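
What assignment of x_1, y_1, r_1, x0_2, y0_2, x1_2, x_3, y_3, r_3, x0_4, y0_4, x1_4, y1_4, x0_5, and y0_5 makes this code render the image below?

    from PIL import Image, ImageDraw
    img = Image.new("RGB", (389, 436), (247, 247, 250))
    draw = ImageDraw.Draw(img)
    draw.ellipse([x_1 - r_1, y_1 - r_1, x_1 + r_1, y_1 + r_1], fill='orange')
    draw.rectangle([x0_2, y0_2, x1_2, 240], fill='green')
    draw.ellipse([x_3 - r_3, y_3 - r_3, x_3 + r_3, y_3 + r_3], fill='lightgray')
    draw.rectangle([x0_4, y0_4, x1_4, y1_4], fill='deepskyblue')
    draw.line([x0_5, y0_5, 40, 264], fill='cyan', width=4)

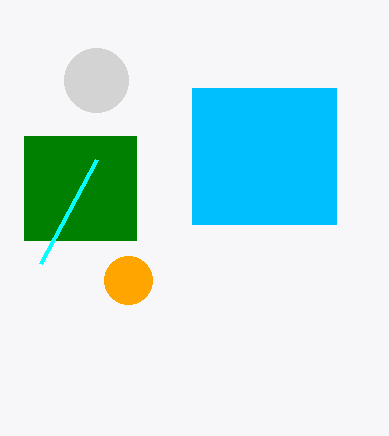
x_1 = 128, y_1 = 280, r_1 = 24, x0_2 = 24, y0_2 = 136, x1_2 = 136, x_3 = 96, y_3 = 80, r_3 = 32, x0_4 = 192, y0_4 = 88, x1_4 = 336, y1_4 = 224, x0_5 = 96, y0_5 = 160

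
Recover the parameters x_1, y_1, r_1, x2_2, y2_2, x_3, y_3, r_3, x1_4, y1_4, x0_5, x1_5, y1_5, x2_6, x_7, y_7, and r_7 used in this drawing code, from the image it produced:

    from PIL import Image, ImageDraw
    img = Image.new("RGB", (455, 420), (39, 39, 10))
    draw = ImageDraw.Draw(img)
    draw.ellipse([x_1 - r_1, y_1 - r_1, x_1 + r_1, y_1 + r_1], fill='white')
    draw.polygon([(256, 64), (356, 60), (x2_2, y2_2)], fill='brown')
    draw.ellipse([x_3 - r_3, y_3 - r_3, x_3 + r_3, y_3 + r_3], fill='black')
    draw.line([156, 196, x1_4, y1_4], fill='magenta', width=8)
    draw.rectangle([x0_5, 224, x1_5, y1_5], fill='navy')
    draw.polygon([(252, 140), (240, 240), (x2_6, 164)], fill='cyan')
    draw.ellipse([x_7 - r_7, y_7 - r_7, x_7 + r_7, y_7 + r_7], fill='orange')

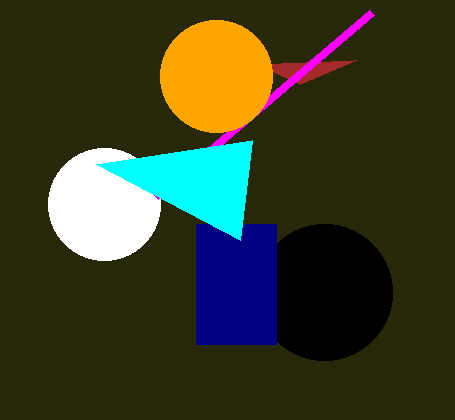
x_1 = 104; y_1 = 204; r_1 = 56; x2_2 = 300; y2_2 = 84; x_3 = 324; y_3 = 292; r_3 = 68; x1_4 = 372; y1_4 = 12; x0_5 = 196; x1_5 = 276; y1_5 = 344; x2_6 = 96; x_7 = 216; y_7 = 76; r_7 = 56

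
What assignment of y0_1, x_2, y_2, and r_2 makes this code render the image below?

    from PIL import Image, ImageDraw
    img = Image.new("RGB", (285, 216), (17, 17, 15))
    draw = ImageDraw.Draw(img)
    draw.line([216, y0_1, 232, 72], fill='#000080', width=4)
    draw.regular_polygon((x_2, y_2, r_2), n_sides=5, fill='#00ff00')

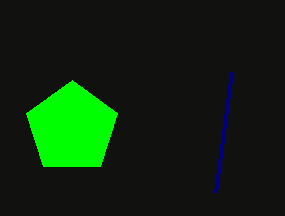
y0_1 = 192, x_2 = 72, y_2 = 128, r_2 = 48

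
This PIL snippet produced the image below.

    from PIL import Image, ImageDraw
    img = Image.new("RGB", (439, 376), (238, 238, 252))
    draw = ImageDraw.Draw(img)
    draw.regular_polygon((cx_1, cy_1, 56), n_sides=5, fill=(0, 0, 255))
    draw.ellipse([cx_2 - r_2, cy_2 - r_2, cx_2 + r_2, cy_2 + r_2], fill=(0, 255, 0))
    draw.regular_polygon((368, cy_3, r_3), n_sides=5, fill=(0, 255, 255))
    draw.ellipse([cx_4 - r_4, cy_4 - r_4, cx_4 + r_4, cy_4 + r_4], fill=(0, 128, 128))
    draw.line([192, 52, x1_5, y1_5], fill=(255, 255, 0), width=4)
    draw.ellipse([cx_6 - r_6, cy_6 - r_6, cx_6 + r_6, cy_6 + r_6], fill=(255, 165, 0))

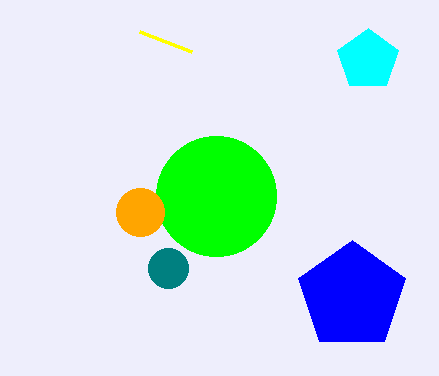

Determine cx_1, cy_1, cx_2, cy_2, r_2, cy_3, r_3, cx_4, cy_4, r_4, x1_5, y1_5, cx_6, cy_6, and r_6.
cx_1 = 352
cy_1 = 296
cx_2 = 216
cy_2 = 196
r_2 = 60
cy_3 = 60
r_3 = 32
cx_4 = 168
cy_4 = 268
r_4 = 20
x1_5 = 140
y1_5 = 32
cx_6 = 140
cy_6 = 212
r_6 = 24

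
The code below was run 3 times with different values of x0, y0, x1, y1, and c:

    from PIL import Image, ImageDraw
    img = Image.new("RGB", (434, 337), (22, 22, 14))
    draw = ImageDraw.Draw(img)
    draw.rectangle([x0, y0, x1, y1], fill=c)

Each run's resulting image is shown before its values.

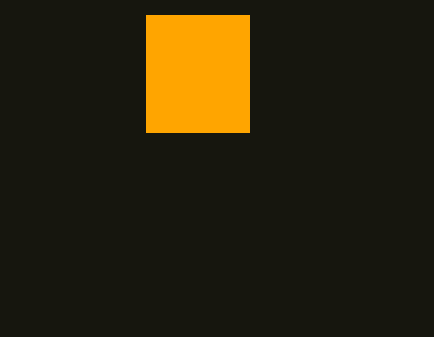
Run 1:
x0 = 146, y0 = 15, x1 = 249, y1 = 132, c = 'orange'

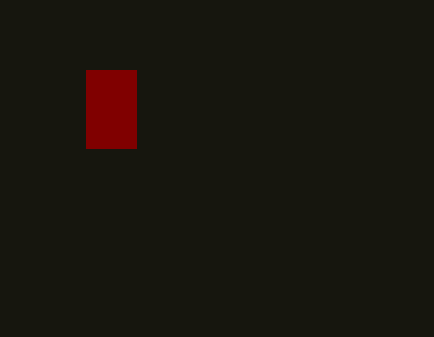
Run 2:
x0 = 86, y0 = 70, x1 = 136, y1 = 148, c = 'maroon'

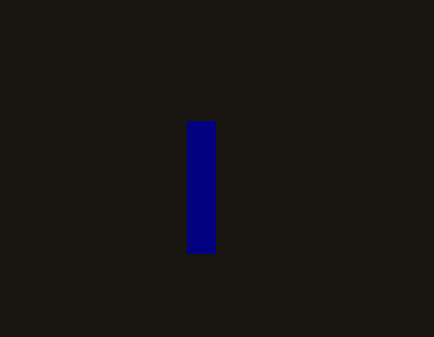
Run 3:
x0 = 187
y0 = 121
x1 = 215
y1 = 253
c = 'navy'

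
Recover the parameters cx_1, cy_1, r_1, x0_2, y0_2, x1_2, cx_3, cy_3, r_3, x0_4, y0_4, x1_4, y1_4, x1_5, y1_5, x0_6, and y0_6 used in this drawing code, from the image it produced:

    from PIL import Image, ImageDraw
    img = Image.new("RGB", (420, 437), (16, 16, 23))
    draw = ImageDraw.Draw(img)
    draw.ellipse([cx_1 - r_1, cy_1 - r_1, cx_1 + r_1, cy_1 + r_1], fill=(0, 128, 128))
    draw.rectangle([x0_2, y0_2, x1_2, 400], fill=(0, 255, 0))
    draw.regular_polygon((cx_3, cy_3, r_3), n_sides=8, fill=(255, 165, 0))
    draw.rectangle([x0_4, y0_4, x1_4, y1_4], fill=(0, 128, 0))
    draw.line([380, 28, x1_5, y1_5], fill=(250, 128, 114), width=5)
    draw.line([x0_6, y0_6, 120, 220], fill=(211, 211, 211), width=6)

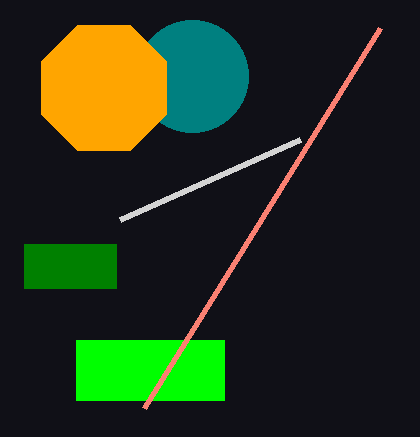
cx_1 = 192
cy_1 = 76
r_1 = 56
x0_2 = 76
y0_2 = 340
x1_2 = 224
cx_3 = 104
cy_3 = 88
r_3 = 68
x0_4 = 24
y0_4 = 244
x1_4 = 116
y1_4 = 288
x1_5 = 144
y1_5 = 408
x0_6 = 300
y0_6 = 140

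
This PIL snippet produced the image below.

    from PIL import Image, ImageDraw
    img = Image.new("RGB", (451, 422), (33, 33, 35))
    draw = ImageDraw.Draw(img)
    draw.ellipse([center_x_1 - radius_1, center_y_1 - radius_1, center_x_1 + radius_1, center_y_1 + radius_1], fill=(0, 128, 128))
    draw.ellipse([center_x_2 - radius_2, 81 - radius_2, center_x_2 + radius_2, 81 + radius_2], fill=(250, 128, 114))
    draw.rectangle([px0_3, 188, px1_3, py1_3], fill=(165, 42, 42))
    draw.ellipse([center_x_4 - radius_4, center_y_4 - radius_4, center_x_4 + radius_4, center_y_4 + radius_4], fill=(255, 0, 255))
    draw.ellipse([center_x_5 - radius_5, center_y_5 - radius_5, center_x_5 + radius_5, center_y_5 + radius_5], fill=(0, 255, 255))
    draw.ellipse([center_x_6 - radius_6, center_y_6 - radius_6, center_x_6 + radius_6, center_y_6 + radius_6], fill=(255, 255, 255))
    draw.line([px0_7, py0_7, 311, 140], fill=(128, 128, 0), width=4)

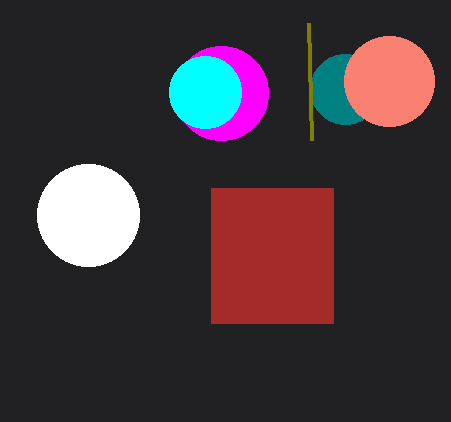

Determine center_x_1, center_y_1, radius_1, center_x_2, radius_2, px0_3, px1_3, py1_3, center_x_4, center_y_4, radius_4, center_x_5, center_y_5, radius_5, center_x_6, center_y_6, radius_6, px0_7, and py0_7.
center_x_1 = 345
center_y_1 = 89
radius_1 = 35
center_x_2 = 389
radius_2 = 45
px0_3 = 211
px1_3 = 333
py1_3 = 323
center_x_4 = 221
center_y_4 = 93
radius_4 = 47
center_x_5 = 205
center_y_5 = 92
radius_5 = 36
center_x_6 = 88
center_y_6 = 215
radius_6 = 51
px0_7 = 308
py0_7 = 23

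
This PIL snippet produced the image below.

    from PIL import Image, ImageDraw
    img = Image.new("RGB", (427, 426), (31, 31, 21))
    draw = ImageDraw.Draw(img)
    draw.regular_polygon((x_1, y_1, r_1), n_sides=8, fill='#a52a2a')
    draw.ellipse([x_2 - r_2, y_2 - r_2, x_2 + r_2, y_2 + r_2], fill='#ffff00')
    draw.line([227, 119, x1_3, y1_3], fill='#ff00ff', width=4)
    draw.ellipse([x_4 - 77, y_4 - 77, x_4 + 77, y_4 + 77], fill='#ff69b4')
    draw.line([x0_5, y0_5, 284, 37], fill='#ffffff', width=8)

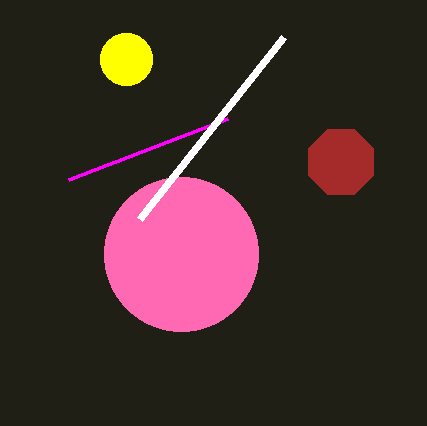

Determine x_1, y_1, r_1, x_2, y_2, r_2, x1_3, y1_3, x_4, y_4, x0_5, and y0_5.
x_1 = 341; y_1 = 162; r_1 = 35; x_2 = 126; y_2 = 59; r_2 = 26; x1_3 = 68; y1_3 = 180; x_4 = 181; y_4 = 254; x0_5 = 140; y0_5 = 219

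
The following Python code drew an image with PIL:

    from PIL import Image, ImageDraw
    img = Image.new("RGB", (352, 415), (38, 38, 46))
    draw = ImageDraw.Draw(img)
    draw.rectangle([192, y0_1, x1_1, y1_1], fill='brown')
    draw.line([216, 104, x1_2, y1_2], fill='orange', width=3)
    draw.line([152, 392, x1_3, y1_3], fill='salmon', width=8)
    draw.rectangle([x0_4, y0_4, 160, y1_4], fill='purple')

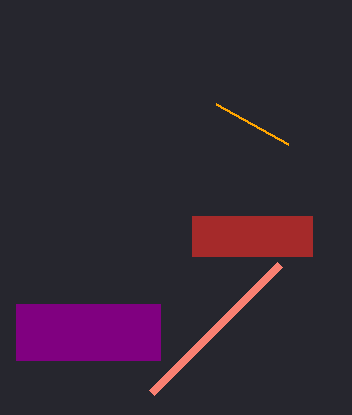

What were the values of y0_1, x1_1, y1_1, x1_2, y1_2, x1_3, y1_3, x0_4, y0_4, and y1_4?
y0_1 = 216
x1_1 = 312
y1_1 = 256
x1_2 = 288
y1_2 = 144
x1_3 = 280
y1_3 = 264
x0_4 = 16
y0_4 = 304
y1_4 = 360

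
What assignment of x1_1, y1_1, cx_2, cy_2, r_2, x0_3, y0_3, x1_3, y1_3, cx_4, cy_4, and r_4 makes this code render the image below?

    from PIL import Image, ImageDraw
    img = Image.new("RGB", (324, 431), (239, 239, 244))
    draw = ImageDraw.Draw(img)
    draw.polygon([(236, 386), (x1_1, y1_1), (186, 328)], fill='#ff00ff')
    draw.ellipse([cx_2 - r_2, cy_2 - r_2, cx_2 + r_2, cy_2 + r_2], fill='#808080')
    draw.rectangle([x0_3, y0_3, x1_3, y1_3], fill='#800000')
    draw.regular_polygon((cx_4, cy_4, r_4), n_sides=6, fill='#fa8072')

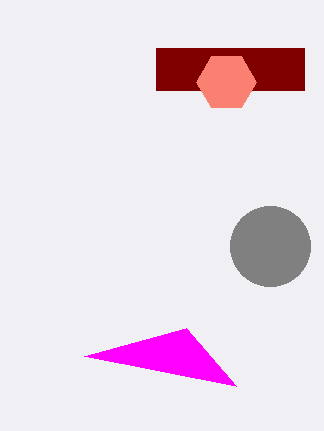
x1_1 = 84; y1_1 = 356; cx_2 = 270; cy_2 = 246; r_2 = 40; x0_3 = 156; y0_3 = 48; x1_3 = 304; y1_3 = 90; cx_4 = 226; cy_4 = 82; r_4 = 30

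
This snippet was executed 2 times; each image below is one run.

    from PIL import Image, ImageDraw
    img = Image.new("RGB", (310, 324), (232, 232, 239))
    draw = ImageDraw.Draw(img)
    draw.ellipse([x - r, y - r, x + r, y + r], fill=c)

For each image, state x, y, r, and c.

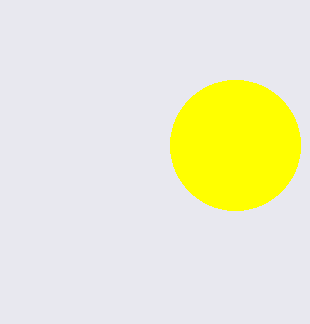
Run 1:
x = 235, y = 145, r = 65, c = 'yellow'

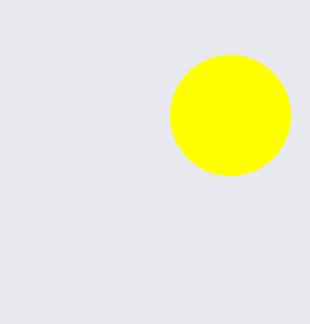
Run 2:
x = 230
y = 115
r = 60
c = 'yellow'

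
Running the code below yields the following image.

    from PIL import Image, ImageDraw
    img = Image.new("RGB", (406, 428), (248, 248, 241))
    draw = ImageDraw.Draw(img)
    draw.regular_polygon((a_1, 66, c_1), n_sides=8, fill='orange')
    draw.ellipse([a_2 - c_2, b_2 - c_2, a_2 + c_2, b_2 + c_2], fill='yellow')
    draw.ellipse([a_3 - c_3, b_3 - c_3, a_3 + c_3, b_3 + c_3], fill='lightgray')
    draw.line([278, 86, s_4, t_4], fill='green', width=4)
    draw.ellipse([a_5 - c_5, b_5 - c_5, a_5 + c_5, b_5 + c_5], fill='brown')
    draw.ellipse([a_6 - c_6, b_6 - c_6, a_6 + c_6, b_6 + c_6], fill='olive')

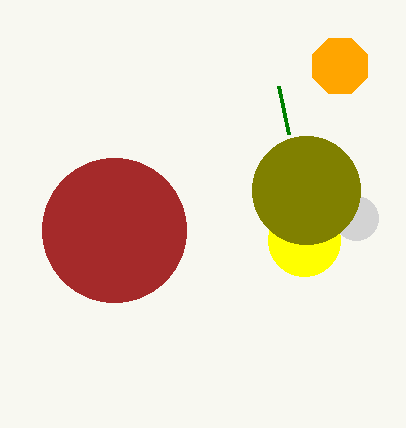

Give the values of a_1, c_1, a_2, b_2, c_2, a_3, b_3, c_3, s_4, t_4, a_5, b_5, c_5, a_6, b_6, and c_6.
a_1 = 340, c_1 = 30, a_2 = 304, b_2 = 240, c_2 = 36, a_3 = 356, b_3 = 218, c_3 = 22, s_4 = 288, t_4 = 134, a_5 = 114, b_5 = 230, c_5 = 72, a_6 = 306, b_6 = 190, c_6 = 54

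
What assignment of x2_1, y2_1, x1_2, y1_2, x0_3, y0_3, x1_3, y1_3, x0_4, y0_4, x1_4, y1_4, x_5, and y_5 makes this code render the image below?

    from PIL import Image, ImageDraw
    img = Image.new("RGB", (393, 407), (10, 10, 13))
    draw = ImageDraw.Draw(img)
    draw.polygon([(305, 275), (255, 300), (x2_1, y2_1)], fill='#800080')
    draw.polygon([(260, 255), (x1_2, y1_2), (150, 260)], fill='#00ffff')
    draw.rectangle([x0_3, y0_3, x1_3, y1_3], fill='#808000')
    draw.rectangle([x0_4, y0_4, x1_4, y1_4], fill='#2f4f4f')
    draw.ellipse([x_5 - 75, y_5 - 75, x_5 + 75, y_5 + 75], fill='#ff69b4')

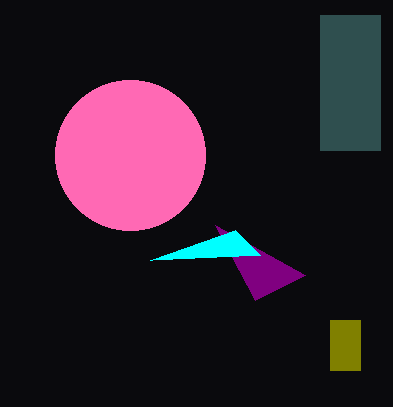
x2_1 = 215; y2_1 = 225; x1_2 = 235; y1_2 = 230; x0_3 = 330; y0_3 = 320; x1_3 = 360; y1_3 = 370; x0_4 = 320; y0_4 = 15; x1_4 = 380; y1_4 = 150; x_5 = 130; y_5 = 155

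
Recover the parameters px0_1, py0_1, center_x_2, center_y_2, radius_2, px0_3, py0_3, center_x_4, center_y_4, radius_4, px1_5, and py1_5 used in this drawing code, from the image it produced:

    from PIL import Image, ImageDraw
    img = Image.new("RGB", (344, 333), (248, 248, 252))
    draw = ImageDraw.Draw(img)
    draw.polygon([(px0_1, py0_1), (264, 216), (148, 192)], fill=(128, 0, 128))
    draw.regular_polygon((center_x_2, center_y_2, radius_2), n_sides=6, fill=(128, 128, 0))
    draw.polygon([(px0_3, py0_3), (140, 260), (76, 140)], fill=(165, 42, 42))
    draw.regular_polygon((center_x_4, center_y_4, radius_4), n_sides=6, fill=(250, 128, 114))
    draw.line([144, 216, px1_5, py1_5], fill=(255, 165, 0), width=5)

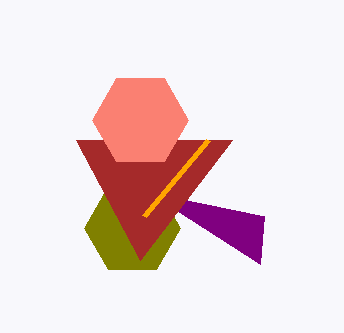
px0_1 = 260, py0_1 = 264, center_x_2 = 132, center_y_2 = 228, radius_2 = 48, px0_3 = 232, py0_3 = 140, center_x_4 = 140, center_y_4 = 120, radius_4 = 48, px1_5 = 208, py1_5 = 140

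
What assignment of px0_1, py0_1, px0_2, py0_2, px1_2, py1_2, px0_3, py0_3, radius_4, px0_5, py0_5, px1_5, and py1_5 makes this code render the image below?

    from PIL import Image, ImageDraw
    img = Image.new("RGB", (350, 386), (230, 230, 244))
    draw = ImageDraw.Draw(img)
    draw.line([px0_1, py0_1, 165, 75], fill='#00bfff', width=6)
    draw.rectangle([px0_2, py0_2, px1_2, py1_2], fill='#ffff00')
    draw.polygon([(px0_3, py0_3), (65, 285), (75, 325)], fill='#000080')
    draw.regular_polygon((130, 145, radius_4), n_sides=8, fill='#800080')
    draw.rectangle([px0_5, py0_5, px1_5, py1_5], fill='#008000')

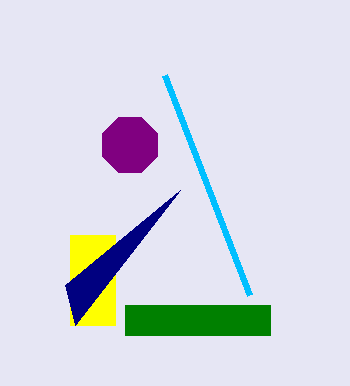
px0_1 = 250; py0_1 = 295; px0_2 = 70; py0_2 = 235; px1_2 = 115; py1_2 = 325; px0_3 = 180; py0_3 = 190; radius_4 = 30; px0_5 = 125; py0_5 = 305; px1_5 = 270; py1_5 = 335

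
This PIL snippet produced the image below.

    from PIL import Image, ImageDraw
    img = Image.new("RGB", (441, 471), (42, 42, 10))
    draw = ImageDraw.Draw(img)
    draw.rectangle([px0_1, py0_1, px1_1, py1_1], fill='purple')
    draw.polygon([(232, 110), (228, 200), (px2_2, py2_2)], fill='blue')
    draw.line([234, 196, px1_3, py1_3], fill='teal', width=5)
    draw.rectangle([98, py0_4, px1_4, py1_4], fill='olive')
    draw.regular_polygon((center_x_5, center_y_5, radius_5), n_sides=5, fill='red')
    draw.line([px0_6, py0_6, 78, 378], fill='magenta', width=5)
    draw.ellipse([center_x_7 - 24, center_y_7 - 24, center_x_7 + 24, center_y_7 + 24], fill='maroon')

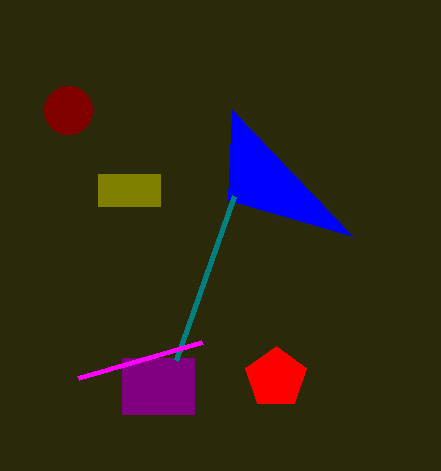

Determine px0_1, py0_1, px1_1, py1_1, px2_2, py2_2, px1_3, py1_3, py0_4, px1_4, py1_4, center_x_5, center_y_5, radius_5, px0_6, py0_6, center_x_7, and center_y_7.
px0_1 = 122, py0_1 = 358, px1_1 = 194, py1_1 = 414, px2_2 = 352, py2_2 = 236, px1_3 = 176, py1_3 = 360, py0_4 = 174, px1_4 = 160, py1_4 = 206, center_x_5 = 276, center_y_5 = 378, radius_5 = 32, px0_6 = 202, py0_6 = 342, center_x_7 = 68, center_y_7 = 110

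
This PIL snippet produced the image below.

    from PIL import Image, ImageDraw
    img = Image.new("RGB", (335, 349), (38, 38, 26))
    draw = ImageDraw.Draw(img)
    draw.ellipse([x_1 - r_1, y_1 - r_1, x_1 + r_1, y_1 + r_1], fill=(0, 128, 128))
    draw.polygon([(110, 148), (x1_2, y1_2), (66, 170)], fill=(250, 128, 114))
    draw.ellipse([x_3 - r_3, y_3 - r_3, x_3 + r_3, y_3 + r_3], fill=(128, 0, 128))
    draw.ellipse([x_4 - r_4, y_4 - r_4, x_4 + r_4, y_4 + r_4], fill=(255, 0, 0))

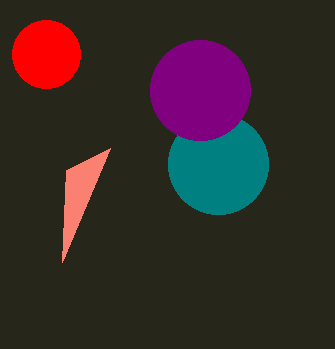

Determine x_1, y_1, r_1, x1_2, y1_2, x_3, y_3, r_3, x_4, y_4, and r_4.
x_1 = 218
y_1 = 164
r_1 = 50
x1_2 = 62
y1_2 = 262
x_3 = 200
y_3 = 90
r_3 = 50
x_4 = 46
y_4 = 54
r_4 = 34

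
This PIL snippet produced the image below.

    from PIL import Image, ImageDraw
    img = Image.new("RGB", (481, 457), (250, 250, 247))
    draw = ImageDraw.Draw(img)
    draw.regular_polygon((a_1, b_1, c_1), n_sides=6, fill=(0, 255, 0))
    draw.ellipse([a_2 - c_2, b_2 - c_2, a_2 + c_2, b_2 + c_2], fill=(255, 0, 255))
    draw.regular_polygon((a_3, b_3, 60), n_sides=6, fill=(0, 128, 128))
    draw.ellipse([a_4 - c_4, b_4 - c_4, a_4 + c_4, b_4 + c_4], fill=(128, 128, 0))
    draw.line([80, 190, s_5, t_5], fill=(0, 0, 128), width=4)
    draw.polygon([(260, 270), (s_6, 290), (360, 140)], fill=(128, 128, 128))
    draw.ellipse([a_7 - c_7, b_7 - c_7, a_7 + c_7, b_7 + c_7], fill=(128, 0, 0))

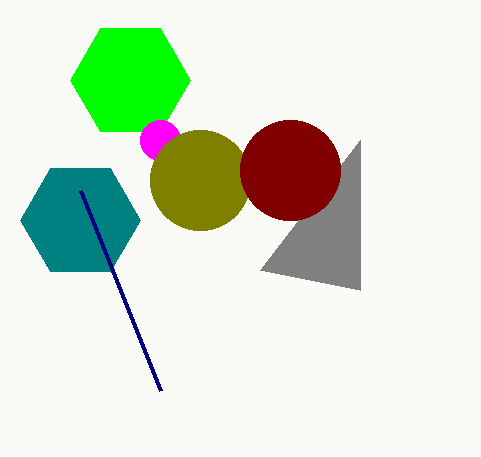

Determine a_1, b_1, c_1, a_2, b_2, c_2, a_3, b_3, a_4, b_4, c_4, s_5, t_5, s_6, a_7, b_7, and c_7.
a_1 = 130; b_1 = 80; c_1 = 60; a_2 = 160; b_2 = 140; c_2 = 20; a_3 = 80; b_3 = 220; a_4 = 200; b_4 = 180; c_4 = 50; s_5 = 160; t_5 = 390; s_6 = 360; a_7 = 290; b_7 = 170; c_7 = 50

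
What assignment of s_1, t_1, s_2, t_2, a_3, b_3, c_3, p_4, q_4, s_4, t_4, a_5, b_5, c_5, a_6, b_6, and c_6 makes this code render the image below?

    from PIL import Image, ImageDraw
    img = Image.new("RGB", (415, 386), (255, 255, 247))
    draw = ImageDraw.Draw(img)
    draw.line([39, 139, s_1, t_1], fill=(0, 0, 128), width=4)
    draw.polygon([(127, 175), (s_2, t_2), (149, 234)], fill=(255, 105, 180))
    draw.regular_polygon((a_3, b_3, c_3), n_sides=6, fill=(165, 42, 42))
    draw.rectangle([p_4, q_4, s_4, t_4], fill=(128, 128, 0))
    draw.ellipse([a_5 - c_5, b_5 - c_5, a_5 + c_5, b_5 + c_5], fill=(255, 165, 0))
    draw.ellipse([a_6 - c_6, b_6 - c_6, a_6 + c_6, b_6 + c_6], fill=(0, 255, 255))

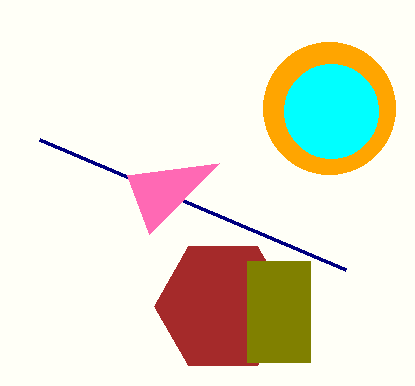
s_1 = 345, t_1 = 269, s_2 = 219, t_2 = 163, a_3 = 223, b_3 = 306, c_3 = 69, p_4 = 247, q_4 = 261, s_4 = 310, t_4 = 362, a_5 = 329, b_5 = 108, c_5 = 66, a_6 = 331, b_6 = 111, c_6 = 47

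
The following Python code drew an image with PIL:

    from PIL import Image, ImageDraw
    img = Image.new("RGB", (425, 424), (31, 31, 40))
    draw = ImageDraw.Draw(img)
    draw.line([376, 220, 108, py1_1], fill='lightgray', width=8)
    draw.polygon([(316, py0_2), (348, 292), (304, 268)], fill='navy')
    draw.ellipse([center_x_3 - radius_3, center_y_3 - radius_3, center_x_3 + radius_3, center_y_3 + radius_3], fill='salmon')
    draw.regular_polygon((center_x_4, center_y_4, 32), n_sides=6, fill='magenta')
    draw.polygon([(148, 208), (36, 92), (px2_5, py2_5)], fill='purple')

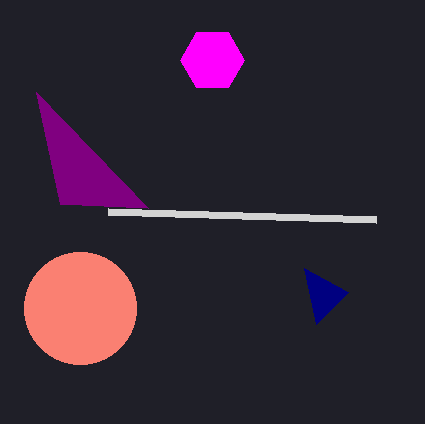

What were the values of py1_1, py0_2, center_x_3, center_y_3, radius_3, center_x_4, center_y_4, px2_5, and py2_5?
py1_1 = 212
py0_2 = 324
center_x_3 = 80
center_y_3 = 308
radius_3 = 56
center_x_4 = 212
center_y_4 = 60
px2_5 = 60
py2_5 = 204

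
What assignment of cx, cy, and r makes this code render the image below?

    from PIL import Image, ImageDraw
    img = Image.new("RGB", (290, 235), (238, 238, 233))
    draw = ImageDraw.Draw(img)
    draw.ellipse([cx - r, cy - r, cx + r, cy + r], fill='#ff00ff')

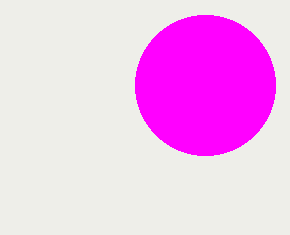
cx = 205
cy = 85
r = 70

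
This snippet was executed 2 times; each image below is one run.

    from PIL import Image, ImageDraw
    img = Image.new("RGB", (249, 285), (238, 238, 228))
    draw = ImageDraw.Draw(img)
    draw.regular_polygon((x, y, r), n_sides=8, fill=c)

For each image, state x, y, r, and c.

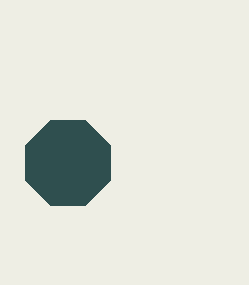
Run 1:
x = 68, y = 163, r = 46, c = 'darkslategray'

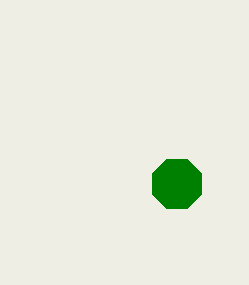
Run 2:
x = 177; y = 184; r = 27; c = 'green'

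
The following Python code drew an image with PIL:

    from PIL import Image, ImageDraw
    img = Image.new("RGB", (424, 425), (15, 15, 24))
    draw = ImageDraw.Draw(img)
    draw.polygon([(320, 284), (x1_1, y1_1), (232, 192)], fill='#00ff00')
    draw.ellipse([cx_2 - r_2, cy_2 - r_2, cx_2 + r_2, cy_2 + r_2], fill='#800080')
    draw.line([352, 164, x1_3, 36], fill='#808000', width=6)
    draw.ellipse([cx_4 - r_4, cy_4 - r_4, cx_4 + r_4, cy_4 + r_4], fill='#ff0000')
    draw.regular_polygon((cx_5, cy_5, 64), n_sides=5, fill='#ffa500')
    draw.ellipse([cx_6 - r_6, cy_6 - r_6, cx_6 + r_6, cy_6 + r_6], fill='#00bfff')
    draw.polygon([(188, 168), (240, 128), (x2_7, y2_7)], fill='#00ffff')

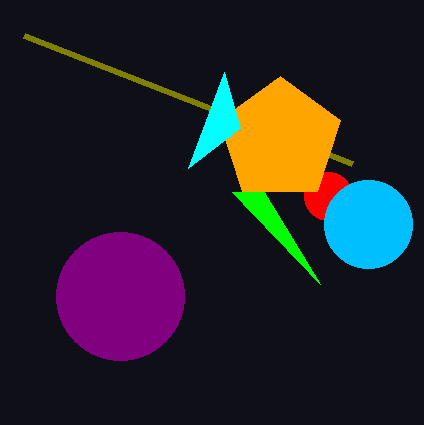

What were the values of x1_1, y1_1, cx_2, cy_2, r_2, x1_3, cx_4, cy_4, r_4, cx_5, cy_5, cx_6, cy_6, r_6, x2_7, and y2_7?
x1_1 = 264, y1_1 = 192, cx_2 = 120, cy_2 = 296, r_2 = 64, x1_3 = 24, cx_4 = 328, cy_4 = 196, r_4 = 24, cx_5 = 280, cy_5 = 140, cx_6 = 368, cy_6 = 224, r_6 = 44, x2_7 = 224, y2_7 = 72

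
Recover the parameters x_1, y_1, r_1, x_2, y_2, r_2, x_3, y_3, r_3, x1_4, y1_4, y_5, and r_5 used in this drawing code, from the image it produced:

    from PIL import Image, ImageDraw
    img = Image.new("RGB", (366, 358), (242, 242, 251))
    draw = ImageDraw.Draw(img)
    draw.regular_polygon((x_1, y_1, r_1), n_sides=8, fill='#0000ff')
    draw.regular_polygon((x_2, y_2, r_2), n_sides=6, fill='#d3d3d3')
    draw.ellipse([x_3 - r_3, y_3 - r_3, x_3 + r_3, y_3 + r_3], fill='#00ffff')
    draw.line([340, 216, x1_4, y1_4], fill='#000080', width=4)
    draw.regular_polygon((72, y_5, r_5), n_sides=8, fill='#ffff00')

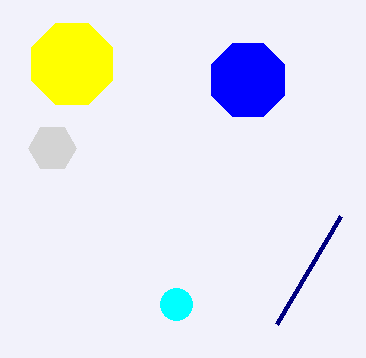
x_1 = 248, y_1 = 80, r_1 = 40, x_2 = 52, y_2 = 148, r_2 = 24, x_3 = 176, y_3 = 304, r_3 = 16, x1_4 = 276, y1_4 = 324, y_5 = 64, r_5 = 44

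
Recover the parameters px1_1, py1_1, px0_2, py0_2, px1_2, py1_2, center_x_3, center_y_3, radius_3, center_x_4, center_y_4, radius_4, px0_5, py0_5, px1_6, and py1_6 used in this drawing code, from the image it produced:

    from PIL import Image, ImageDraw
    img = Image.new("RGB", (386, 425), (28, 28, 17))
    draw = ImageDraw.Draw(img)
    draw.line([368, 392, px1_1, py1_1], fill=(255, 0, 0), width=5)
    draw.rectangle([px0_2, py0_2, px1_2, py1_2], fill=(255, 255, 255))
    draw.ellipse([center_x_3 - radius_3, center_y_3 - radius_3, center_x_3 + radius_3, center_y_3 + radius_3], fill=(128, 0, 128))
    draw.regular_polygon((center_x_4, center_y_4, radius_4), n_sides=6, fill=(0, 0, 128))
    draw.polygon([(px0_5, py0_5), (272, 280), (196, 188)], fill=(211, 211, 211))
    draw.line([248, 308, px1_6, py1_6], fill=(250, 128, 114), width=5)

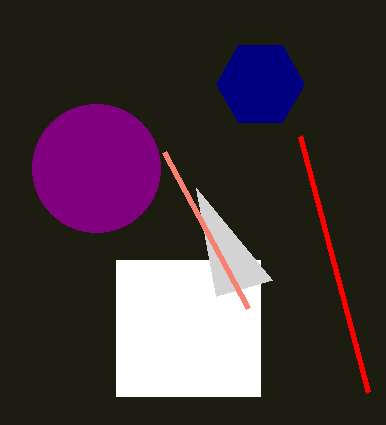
px1_1 = 300
py1_1 = 136
px0_2 = 116
py0_2 = 260
px1_2 = 260
py1_2 = 396
center_x_3 = 96
center_y_3 = 168
radius_3 = 64
center_x_4 = 260
center_y_4 = 84
radius_4 = 44
px0_5 = 216
py0_5 = 296
px1_6 = 164
py1_6 = 152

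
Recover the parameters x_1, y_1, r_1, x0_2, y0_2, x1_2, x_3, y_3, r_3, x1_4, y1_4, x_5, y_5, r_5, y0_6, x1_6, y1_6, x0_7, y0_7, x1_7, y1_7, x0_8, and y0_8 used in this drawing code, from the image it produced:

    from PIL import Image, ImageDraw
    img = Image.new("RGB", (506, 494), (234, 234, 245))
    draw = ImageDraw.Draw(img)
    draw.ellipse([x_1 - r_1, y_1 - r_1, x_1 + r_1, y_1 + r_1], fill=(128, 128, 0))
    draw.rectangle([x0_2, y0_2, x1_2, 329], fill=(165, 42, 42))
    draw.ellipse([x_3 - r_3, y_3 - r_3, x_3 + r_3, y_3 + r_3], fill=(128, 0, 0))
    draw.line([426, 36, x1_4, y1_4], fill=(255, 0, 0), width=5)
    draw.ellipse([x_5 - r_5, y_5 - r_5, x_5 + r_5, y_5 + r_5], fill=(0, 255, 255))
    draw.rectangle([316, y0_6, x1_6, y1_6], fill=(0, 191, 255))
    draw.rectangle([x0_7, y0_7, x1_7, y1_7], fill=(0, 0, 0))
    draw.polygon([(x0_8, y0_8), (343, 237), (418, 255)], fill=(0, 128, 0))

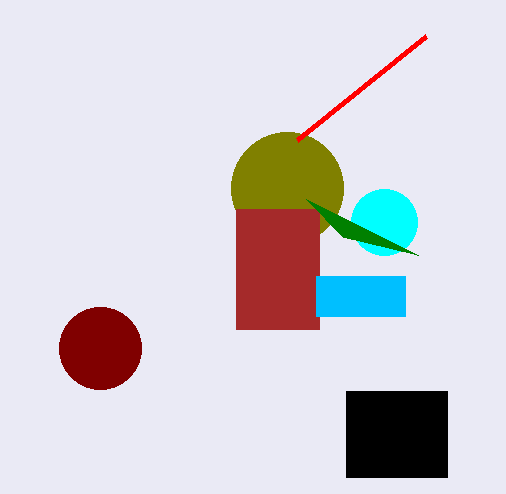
x_1 = 287; y_1 = 188; r_1 = 56; x0_2 = 236; y0_2 = 209; x1_2 = 319; x_3 = 100; y_3 = 348; r_3 = 41; x1_4 = 297; y1_4 = 140; x_5 = 384; y_5 = 222; r_5 = 33; y0_6 = 276; x1_6 = 405; y1_6 = 316; x0_7 = 346; y0_7 = 391; x1_7 = 447; y1_7 = 477; x0_8 = 306; y0_8 = 199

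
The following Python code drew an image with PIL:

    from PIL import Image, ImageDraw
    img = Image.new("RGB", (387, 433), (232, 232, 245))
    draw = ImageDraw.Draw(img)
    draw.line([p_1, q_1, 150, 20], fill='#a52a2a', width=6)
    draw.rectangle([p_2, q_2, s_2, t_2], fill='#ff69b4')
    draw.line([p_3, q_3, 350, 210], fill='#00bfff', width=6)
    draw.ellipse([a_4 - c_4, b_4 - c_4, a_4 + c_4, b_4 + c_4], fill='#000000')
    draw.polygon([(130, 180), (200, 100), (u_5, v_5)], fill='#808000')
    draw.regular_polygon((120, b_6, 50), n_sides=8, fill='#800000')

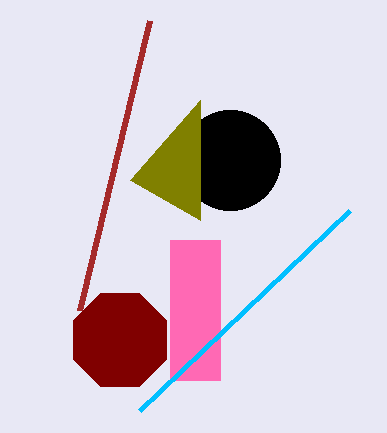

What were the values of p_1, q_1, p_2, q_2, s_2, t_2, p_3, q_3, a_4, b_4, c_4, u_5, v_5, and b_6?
p_1 = 80, q_1 = 310, p_2 = 170, q_2 = 240, s_2 = 220, t_2 = 380, p_3 = 140, q_3 = 410, a_4 = 230, b_4 = 160, c_4 = 50, u_5 = 200, v_5 = 220, b_6 = 340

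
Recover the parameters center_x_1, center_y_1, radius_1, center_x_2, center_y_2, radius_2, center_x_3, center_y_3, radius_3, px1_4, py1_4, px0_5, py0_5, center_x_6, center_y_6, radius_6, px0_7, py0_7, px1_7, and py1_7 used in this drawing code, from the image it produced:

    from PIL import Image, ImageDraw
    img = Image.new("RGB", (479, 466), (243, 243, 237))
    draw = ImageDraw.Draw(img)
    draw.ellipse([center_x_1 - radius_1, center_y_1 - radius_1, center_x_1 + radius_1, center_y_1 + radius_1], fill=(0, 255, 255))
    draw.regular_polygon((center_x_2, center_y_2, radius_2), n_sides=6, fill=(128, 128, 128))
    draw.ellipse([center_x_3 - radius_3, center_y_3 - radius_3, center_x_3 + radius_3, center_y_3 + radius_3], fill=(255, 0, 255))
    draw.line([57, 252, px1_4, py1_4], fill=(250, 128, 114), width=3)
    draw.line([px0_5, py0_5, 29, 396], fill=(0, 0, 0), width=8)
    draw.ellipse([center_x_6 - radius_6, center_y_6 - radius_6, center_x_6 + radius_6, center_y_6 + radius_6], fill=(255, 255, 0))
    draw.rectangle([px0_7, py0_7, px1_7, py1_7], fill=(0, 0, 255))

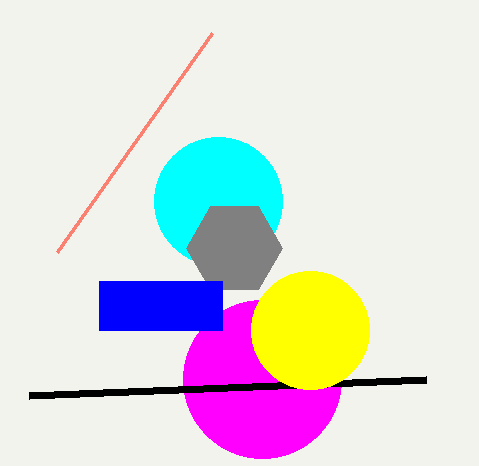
center_x_1 = 218; center_y_1 = 201; radius_1 = 64; center_x_2 = 234; center_y_2 = 248; radius_2 = 48; center_x_3 = 262; center_y_3 = 379; radius_3 = 79; px1_4 = 212; py1_4 = 33; px0_5 = 426; py0_5 = 380; center_x_6 = 310; center_y_6 = 330; radius_6 = 59; px0_7 = 99; py0_7 = 281; px1_7 = 222; py1_7 = 330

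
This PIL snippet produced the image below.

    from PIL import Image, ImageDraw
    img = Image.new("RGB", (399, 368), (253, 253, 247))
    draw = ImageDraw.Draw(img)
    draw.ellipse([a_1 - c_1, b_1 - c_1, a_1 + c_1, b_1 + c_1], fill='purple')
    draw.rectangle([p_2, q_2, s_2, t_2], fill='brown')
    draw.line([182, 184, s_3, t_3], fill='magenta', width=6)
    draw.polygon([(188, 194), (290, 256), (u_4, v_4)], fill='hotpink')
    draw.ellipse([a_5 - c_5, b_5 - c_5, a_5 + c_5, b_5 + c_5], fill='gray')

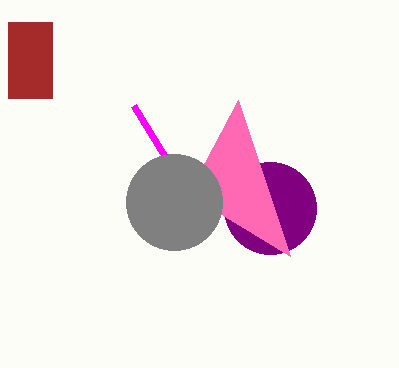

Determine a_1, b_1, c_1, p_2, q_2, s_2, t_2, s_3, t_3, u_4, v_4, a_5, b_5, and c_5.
a_1 = 270, b_1 = 208, c_1 = 46, p_2 = 8, q_2 = 22, s_2 = 52, t_2 = 98, s_3 = 134, t_3 = 106, u_4 = 238, v_4 = 100, a_5 = 174, b_5 = 202, c_5 = 48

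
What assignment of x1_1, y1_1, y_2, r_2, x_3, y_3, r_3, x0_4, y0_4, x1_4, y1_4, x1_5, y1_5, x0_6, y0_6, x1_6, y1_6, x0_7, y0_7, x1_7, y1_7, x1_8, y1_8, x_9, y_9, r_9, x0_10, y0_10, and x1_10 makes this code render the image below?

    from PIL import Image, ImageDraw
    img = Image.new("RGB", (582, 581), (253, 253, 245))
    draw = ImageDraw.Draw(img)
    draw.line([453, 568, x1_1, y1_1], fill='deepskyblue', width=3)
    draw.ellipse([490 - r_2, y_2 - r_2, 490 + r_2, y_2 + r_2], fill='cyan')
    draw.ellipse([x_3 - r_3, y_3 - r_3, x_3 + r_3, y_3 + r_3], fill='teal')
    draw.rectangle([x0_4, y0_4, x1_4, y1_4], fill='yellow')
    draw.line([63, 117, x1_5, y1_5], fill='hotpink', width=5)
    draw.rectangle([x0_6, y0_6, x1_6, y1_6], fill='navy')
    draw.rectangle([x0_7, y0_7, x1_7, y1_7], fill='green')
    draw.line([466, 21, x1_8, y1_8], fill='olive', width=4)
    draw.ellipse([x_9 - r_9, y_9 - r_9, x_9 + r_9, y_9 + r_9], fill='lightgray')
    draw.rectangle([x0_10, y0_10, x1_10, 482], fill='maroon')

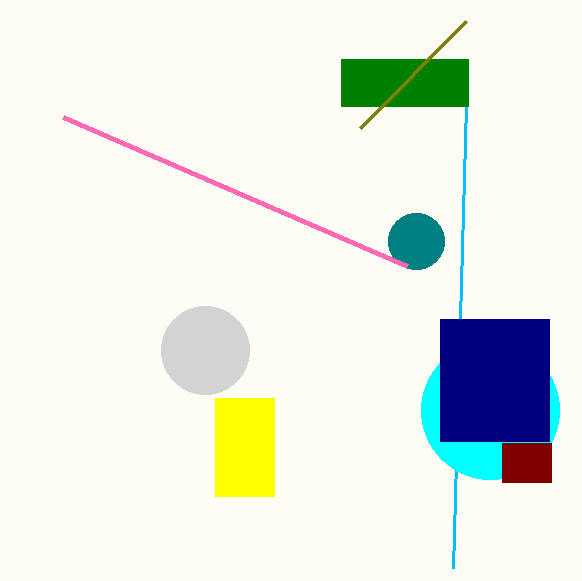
x1_1 = 466
y1_1 = 105
y_2 = 410
r_2 = 69
x_3 = 416
y_3 = 241
r_3 = 28
x0_4 = 215
y0_4 = 398
x1_4 = 274
y1_4 = 496
x1_5 = 407
y1_5 = 266
x0_6 = 440
y0_6 = 319
x1_6 = 549
y1_6 = 441
x0_7 = 341
y0_7 = 59
x1_7 = 468
y1_7 = 106
x1_8 = 360
y1_8 = 128
x_9 = 205
y_9 = 350
r_9 = 44
x0_10 = 502
y0_10 = 443
x1_10 = 551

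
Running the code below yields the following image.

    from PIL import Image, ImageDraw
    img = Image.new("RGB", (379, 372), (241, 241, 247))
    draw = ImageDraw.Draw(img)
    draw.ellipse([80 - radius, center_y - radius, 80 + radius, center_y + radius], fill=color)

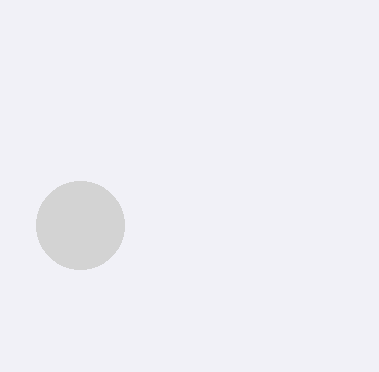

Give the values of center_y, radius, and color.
center_y = 225
radius = 44
color = 'lightgray'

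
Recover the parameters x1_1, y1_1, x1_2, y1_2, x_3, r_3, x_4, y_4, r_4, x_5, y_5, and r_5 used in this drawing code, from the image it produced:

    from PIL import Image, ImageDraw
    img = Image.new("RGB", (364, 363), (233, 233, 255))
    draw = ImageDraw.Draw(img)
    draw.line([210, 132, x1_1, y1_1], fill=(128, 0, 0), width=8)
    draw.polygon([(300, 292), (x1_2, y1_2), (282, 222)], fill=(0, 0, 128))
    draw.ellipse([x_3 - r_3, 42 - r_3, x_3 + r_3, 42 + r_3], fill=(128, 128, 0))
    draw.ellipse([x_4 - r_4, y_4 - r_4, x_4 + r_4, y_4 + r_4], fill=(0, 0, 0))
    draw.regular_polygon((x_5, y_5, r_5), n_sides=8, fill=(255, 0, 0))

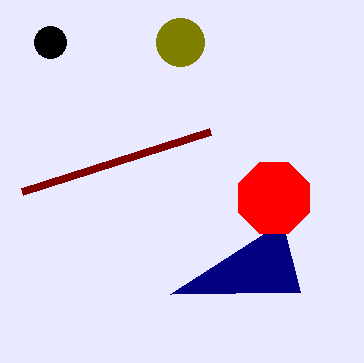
x1_1 = 22; y1_1 = 192; x1_2 = 170; y1_2 = 294; x_3 = 180; r_3 = 24; x_4 = 50; y_4 = 42; r_4 = 16; x_5 = 274; y_5 = 198; r_5 = 38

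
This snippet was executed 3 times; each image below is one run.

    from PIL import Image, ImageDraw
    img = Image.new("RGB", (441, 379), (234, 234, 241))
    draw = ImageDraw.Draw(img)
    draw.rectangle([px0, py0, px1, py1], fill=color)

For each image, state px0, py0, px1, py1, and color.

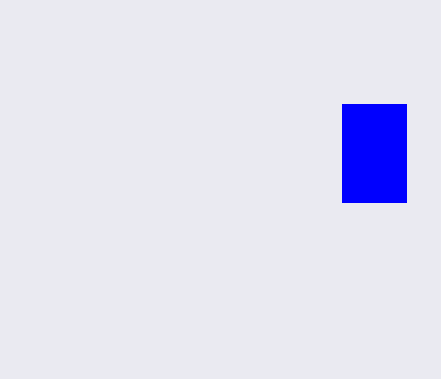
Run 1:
px0 = 342
py0 = 104
px1 = 406
py1 = 202
color = 'blue'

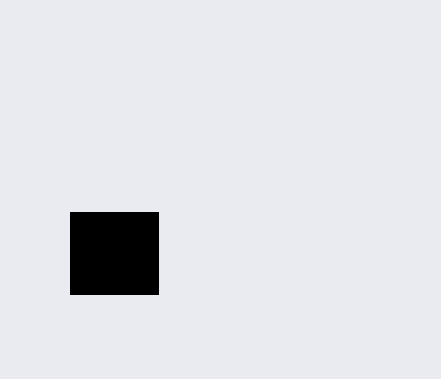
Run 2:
px0 = 70, py0 = 212, px1 = 158, py1 = 294, color = 'black'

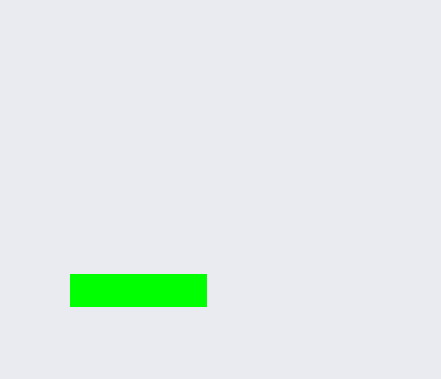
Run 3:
px0 = 70
py0 = 274
px1 = 206
py1 = 306
color = 'lime'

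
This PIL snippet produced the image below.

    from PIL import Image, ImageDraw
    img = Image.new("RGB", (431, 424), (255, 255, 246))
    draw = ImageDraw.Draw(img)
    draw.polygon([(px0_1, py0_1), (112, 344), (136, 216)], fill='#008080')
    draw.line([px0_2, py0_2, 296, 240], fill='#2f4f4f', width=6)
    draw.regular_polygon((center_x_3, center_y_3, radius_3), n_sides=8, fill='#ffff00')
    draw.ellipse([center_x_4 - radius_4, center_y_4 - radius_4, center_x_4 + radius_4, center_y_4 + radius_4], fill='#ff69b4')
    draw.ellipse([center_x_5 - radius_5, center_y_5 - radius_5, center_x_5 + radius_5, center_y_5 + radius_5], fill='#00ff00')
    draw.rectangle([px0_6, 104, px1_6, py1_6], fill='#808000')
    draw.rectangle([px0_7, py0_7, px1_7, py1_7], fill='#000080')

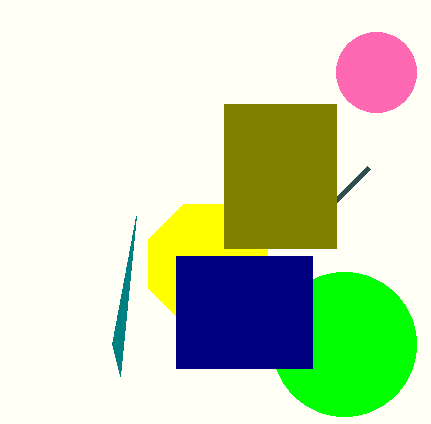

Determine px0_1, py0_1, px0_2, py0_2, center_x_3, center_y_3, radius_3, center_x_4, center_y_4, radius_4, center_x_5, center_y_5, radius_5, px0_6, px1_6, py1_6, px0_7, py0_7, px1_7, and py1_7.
px0_1 = 120; py0_1 = 376; px0_2 = 368; py0_2 = 168; center_x_3 = 208; center_y_3 = 264; radius_3 = 64; center_x_4 = 376; center_y_4 = 72; radius_4 = 40; center_x_5 = 344; center_y_5 = 344; radius_5 = 72; px0_6 = 224; px1_6 = 336; py1_6 = 248; px0_7 = 176; py0_7 = 256; px1_7 = 312; py1_7 = 368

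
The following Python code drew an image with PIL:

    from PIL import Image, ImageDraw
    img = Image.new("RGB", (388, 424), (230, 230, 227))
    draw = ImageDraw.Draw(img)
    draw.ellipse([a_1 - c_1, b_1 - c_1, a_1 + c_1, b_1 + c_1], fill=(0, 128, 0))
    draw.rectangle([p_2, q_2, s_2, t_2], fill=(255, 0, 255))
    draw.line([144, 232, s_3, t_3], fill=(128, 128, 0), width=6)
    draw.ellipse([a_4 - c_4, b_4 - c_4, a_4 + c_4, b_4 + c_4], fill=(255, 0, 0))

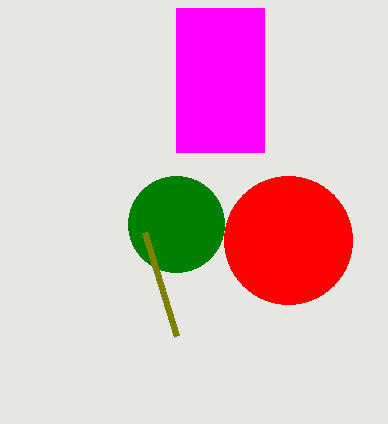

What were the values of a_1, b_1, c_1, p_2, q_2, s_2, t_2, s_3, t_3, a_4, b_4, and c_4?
a_1 = 176
b_1 = 224
c_1 = 48
p_2 = 176
q_2 = 8
s_2 = 264
t_2 = 152
s_3 = 176
t_3 = 336
a_4 = 288
b_4 = 240
c_4 = 64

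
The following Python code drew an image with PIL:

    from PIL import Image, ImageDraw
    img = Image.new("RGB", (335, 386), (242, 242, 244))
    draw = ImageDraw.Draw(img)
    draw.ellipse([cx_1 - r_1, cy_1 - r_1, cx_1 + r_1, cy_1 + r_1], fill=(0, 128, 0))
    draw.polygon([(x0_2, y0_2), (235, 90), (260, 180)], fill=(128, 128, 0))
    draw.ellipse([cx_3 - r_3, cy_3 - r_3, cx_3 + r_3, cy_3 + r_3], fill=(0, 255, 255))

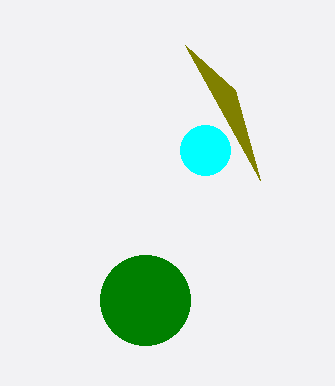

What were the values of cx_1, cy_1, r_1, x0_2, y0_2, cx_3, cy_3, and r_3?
cx_1 = 145; cy_1 = 300; r_1 = 45; x0_2 = 185; y0_2 = 45; cx_3 = 205; cy_3 = 150; r_3 = 25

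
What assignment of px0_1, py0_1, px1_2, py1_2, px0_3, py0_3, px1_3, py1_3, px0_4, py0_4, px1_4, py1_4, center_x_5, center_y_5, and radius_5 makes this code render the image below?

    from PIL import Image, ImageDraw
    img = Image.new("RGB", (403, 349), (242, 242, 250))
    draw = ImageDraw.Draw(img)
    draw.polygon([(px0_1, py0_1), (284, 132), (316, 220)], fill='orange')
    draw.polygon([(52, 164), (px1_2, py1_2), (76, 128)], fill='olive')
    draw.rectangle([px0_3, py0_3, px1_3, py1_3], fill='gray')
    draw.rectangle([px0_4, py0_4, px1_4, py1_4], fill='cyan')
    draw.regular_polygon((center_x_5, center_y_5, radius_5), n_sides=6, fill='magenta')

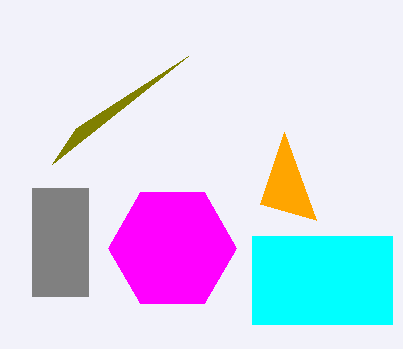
px0_1 = 260
py0_1 = 204
px1_2 = 188
py1_2 = 56
px0_3 = 32
py0_3 = 188
px1_3 = 88
py1_3 = 296
px0_4 = 252
py0_4 = 236
px1_4 = 392
py1_4 = 324
center_x_5 = 172
center_y_5 = 248
radius_5 = 64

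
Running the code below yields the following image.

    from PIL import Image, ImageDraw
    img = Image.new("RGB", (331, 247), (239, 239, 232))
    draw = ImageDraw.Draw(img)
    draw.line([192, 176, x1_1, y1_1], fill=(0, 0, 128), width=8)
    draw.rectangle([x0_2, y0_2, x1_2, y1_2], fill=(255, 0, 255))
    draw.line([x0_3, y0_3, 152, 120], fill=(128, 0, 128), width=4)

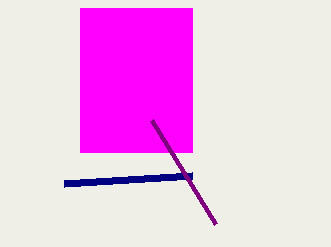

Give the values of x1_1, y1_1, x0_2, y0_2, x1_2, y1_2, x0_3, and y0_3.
x1_1 = 64, y1_1 = 184, x0_2 = 80, y0_2 = 8, x1_2 = 192, y1_2 = 152, x0_3 = 216, y0_3 = 224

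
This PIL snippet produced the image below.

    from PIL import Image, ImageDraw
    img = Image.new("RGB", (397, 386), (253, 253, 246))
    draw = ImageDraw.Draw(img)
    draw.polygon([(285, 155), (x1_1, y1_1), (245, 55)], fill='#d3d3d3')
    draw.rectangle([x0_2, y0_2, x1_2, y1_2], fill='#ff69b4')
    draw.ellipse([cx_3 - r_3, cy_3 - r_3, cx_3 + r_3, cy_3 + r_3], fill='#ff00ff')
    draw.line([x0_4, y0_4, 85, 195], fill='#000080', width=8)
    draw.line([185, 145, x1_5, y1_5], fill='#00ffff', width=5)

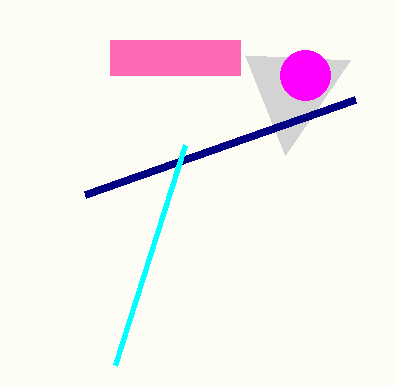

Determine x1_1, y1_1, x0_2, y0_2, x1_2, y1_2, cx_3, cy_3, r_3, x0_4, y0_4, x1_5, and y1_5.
x1_1 = 350
y1_1 = 60
x0_2 = 110
y0_2 = 40
x1_2 = 240
y1_2 = 75
cx_3 = 305
cy_3 = 75
r_3 = 25
x0_4 = 355
y0_4 = 100
x1_5 = 115
y1_5 = 365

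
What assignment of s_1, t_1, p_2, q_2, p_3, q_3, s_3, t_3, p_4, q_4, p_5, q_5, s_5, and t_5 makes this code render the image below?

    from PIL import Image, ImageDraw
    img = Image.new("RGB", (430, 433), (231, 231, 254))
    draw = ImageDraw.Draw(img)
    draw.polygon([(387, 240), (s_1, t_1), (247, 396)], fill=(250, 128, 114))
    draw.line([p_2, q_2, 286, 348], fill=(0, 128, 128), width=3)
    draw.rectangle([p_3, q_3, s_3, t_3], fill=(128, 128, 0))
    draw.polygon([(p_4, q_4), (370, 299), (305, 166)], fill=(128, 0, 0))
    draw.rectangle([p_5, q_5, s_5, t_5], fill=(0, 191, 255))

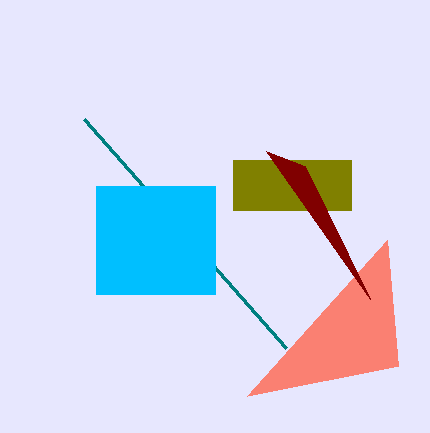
s_1 = 398
t_1 = 366
p_2 = 84
q_2 = 119
p_3 = 233
q_3 = 160
s_3 = 351
t_3 = 210
p_4 = 266
q_4 = 151
p_5 = 96
q_5 = 186
s_5 = 215
t_5 = 294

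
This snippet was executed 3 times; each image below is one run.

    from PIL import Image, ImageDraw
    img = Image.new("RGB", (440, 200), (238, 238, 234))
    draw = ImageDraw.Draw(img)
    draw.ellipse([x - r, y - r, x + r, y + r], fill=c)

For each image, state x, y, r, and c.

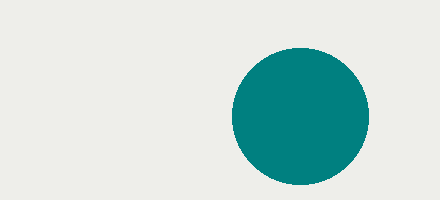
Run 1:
x = 300, y = 116, r = 68, c = 'teal'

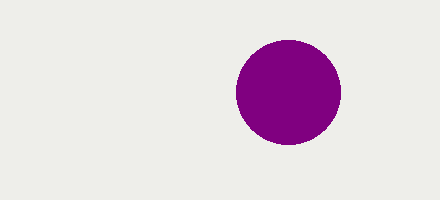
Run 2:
x = 288
y = 92
r = 52
c = 'purple'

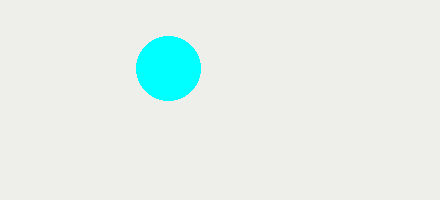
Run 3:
x = 168, y = 68, r = 32, c = 'cyan'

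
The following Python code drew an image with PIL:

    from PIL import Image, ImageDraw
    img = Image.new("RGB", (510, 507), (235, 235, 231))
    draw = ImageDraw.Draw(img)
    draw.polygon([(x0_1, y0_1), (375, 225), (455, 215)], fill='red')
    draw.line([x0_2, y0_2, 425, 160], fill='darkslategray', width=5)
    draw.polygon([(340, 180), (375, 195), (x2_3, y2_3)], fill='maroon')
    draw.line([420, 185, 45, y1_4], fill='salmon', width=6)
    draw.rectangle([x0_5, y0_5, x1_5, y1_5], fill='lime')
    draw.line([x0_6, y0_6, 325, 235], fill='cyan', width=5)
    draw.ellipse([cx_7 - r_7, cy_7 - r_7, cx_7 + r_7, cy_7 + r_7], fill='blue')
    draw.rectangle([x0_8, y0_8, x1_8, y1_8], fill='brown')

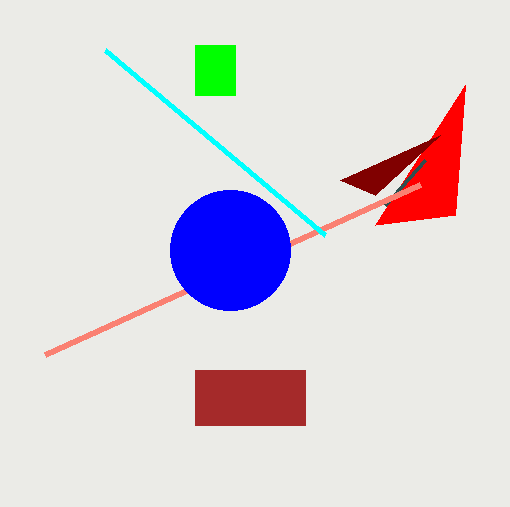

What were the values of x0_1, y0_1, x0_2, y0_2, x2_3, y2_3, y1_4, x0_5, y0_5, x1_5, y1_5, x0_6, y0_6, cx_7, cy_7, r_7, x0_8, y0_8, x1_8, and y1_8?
x0_1 = 465
y0_1 = 85
x0_2 = 385
y0_2 = 205
x2_3 = 440
y2_3 = 135
y1_4 = 355
x0_5 = 195
y0_5 = 45
x1_5 = 235
y1_5 = 95
x0_6 = 105
y0_6 = 50
cx_7 = 230
cy_7 = 250
r_7 = 60
x0_8 = 195
y0_8 = 370
x1_8 = 305
y1_8 = 425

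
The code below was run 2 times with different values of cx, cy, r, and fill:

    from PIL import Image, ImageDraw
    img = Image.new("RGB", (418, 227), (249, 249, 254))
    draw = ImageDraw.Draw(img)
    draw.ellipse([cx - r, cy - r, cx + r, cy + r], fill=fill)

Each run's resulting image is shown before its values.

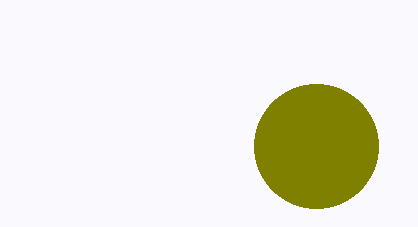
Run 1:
cx = 316
cy = 146
r = 62
fill = 'olive'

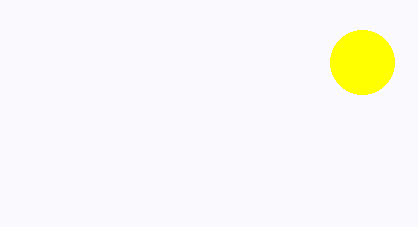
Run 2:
cx = 362, cy = 62, r = 32, fill = 'yellow'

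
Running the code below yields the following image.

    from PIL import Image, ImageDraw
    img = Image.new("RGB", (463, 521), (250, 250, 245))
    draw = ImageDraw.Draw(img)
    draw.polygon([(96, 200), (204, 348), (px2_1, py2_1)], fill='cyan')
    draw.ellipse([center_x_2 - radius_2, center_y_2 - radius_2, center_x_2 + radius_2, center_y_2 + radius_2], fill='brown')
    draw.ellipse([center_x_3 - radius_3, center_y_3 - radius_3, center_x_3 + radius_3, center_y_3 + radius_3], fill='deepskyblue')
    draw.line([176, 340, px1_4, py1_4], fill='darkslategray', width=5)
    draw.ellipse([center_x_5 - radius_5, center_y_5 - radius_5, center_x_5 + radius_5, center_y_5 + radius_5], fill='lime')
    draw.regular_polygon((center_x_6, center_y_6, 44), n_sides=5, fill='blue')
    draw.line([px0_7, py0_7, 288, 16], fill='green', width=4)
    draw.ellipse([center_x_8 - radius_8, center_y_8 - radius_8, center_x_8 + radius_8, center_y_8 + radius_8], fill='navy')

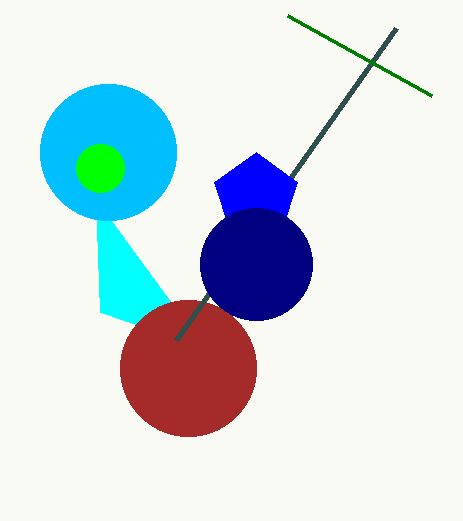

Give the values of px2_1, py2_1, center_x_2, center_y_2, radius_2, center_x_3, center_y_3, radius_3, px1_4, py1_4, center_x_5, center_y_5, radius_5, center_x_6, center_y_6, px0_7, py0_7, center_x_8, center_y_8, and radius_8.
px2_1 = 100, py2_1 = 312, center_x_2 = 188, center_y_2 = 368, radius_2 = 68, center_x_3 = 108, center_y_3 = 152, radius_3 = 68, px1_4 = 396, py1_4 = 28, center_x_5 = 100, center_y_5 = 168, radius_5 = 24, center_x_6 = 256, center_y_6 = 196, px0_7 = 432, py0_7 = 96, center_x_8 = 256, center_y_8 = 264, radius_8 = 56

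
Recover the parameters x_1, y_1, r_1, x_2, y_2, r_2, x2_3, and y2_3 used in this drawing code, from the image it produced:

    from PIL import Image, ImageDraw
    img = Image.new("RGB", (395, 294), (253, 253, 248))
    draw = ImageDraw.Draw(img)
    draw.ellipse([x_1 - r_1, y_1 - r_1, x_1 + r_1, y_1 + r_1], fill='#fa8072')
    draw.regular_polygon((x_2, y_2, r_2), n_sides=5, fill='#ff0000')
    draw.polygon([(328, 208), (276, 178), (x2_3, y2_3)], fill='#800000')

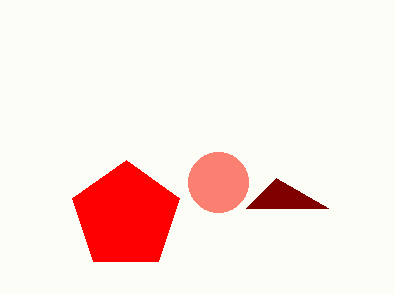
x_1 = 218; y_1 = 182; r_1 = 30; x_2 = 126; y_2 = 216; r_2 = 56; x2_3 = 246; y2_3 = 208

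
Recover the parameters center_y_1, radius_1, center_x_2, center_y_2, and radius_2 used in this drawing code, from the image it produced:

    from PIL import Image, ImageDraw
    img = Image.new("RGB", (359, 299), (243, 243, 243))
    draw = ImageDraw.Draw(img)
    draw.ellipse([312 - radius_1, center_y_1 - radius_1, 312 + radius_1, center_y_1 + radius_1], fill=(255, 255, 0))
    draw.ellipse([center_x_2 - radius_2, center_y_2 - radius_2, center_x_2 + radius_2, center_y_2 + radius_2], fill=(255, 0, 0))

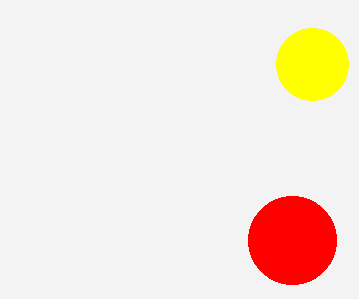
center_y_1 = 64
radius_1 = 36
center_x_2 = 292
center_y_2 = 240
radius_2 = 44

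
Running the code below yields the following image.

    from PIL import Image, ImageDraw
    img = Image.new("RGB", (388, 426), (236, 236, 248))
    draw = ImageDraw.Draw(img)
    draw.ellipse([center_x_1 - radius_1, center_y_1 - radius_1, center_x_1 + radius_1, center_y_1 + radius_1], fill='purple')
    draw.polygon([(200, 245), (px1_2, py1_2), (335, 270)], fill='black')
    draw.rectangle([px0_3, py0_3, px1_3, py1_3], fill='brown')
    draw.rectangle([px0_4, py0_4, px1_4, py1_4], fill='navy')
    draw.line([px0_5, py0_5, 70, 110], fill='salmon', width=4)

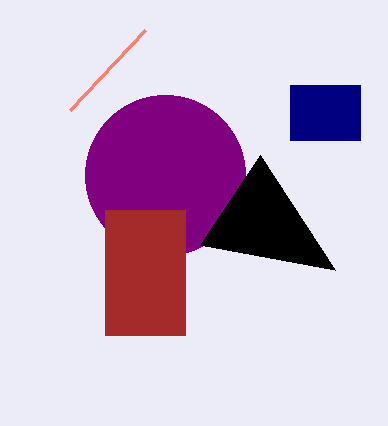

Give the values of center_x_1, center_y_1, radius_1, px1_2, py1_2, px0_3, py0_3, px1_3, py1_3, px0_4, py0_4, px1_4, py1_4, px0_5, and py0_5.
center_x_1 = 165, center_y_1 = 175, radius_1 = 80, px1_2 = 260, py1_2 = 155, px0_3 = 105, py0_3 = 210, px1_3 = 185, py1_3 = 335, px0_4 = 290, py0_4 = 85, px1_4 = 360, py1_4 = 140, px0_5 = 145, py0_5 = 30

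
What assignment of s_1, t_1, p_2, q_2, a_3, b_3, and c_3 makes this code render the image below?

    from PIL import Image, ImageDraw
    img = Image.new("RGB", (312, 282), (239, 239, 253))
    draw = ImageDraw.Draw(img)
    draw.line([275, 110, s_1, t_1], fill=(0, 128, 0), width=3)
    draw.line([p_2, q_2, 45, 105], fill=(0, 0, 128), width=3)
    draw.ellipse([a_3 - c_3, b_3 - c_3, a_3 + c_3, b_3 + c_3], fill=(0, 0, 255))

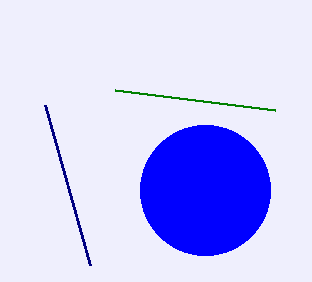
s_1 = 115, t_1 = 90, p_2 = 90, q_2 = 265, a_3 = 205, b_3 = 190, c_3 = 65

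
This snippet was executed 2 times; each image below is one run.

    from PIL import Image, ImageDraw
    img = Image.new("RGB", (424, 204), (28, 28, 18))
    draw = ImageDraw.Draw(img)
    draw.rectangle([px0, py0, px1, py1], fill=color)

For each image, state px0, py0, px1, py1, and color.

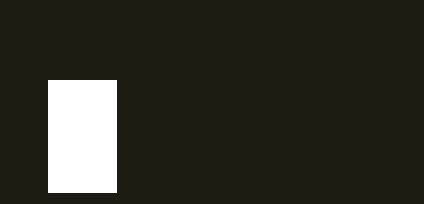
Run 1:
px0 = 48, py0 = 80, px1 = 116, py1 = 192, color = 'white'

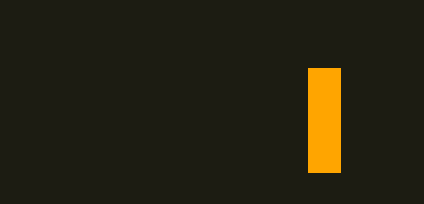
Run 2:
px0 = 308
py0 = 68
px1 = 340
py1 = 172
color = 'orange'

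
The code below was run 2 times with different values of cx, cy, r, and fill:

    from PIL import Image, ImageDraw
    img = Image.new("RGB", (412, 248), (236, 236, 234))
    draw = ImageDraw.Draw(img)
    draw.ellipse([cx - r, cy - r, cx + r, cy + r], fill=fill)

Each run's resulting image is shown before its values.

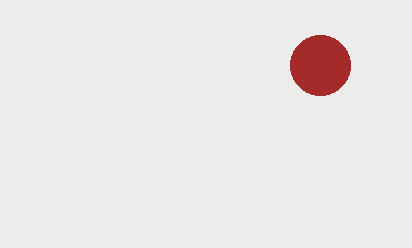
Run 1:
cx = 320, cy = 65, r = 30, fill = 'brown'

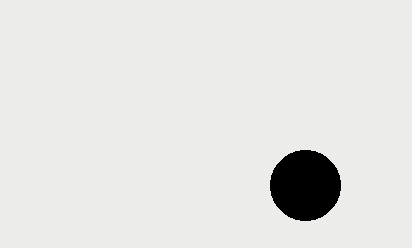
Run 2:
cx = 305
cy = 185
r = 35
fill = 'black'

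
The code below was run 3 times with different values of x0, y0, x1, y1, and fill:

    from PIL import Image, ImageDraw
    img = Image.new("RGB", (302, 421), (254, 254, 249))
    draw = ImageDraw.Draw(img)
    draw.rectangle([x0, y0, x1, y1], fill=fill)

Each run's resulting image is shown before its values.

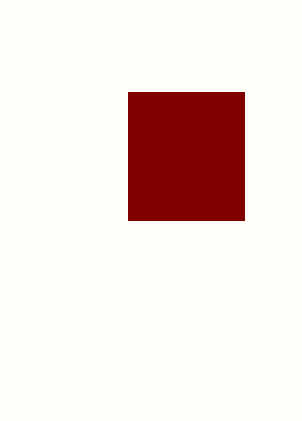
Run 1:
x0 = 128, y0 = 92, x1 = 244, y1 = 220, fill = 'maroon'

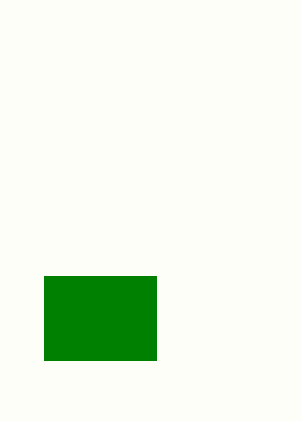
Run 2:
x0 = 44, y0 = 276, x1 = 156, y1 = 360, fill = 'green'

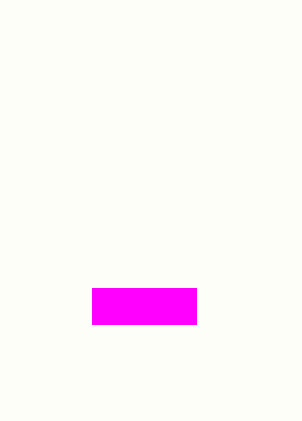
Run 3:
x0 = 92, y0 = 288, x1 = 196, y1 = 324, fill = 'magenta'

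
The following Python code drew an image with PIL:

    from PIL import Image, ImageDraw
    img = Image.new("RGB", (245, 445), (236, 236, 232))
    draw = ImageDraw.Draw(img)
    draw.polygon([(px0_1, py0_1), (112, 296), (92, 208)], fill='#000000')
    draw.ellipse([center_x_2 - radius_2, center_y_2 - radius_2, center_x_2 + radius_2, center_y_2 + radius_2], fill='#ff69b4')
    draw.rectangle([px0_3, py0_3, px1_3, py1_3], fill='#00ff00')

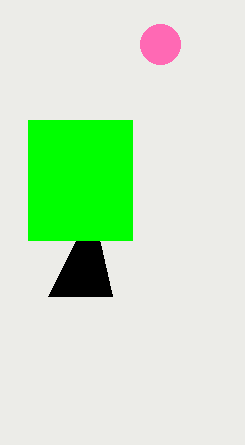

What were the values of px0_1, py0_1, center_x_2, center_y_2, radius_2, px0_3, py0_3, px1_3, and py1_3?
px0_1 = 48
py0_1 = 296
center_x_2 = 160
center_y_2 = 44
radius_2 = 20
px0_3 = 28
py0_3 = 120
px1_3 = 132
py1_3 = 240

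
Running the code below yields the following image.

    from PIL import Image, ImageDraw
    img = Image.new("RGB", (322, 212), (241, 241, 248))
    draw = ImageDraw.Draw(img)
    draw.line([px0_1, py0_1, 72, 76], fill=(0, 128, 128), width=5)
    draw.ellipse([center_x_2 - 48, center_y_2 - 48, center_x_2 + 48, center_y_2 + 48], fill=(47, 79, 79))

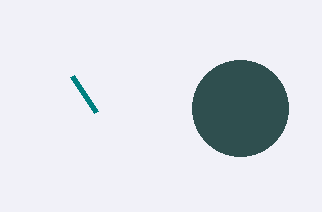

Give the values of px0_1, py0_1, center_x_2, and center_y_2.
px0_1 = 96
py0_1 = 112
center_x_2 = 240
center_y_2 = 108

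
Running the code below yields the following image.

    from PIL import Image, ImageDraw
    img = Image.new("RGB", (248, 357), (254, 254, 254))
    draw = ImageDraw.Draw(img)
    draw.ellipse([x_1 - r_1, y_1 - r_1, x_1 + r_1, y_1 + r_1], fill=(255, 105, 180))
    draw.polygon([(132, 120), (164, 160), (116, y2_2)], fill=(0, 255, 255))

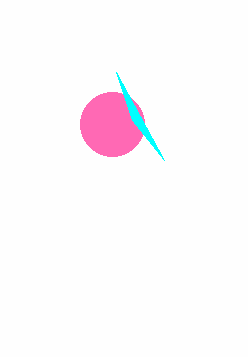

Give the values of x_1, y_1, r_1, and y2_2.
x_1 = 112
y_1 = 124
r_1 = 32
y2_2 = 72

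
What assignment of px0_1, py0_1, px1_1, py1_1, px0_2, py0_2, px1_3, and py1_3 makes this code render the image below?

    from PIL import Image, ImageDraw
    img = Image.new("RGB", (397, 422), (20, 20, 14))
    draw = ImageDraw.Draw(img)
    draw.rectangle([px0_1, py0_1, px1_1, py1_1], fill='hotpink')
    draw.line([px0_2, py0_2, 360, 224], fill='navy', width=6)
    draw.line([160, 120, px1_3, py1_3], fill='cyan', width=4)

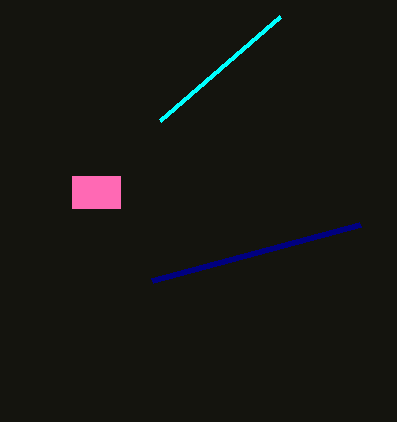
px0_1 = 72, py0_1 = 176, px1_1 = 120, py1_1 = 208, px0_2 = 152, py0_2 = 280, px1_3 = 280, py1_3 = 16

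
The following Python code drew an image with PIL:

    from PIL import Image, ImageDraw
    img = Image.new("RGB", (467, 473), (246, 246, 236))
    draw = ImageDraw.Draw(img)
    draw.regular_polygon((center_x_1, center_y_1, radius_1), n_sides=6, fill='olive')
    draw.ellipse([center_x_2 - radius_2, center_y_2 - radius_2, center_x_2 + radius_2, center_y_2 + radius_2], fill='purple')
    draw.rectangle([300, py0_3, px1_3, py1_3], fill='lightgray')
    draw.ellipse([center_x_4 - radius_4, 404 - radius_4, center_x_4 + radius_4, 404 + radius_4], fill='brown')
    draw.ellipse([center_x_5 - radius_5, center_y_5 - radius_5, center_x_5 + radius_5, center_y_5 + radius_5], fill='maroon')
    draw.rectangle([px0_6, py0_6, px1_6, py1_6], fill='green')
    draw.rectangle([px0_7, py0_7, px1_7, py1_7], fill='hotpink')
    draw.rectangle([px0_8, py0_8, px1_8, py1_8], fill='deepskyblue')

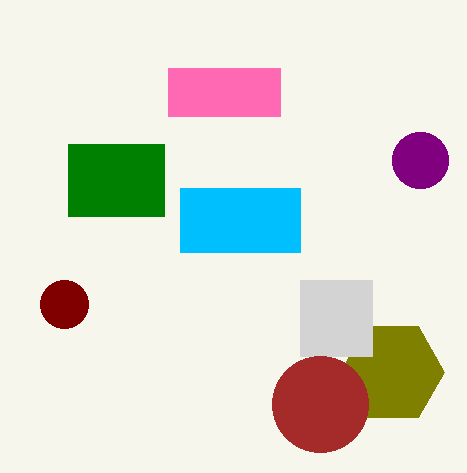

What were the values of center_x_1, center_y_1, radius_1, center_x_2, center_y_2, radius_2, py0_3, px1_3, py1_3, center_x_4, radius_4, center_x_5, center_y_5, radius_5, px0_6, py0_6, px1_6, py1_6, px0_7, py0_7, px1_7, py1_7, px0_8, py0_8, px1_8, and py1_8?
center_x_1 = 392; center_y_1 = 372; radius_1 = 52; center_x_2 = 420; center_y_2 = 160; radius_2 = 28; py0_3 = 280; px1_3 = 372; py1_3 = 356; center_x_4 = 320; radius_4 = 48; center_x_5 = 64; center_y_5 = 304; radius_5 = 24; px0_6 = 68; py0_6 = 144; px1_6 = 164; py1_6 = 216; px0_7 = 168; py0_7 = 68; px1_7 = 280; py1_7 = 116; px0_8 = 180; py0_8 = 188; px1_8 = 300; py1_8 = 252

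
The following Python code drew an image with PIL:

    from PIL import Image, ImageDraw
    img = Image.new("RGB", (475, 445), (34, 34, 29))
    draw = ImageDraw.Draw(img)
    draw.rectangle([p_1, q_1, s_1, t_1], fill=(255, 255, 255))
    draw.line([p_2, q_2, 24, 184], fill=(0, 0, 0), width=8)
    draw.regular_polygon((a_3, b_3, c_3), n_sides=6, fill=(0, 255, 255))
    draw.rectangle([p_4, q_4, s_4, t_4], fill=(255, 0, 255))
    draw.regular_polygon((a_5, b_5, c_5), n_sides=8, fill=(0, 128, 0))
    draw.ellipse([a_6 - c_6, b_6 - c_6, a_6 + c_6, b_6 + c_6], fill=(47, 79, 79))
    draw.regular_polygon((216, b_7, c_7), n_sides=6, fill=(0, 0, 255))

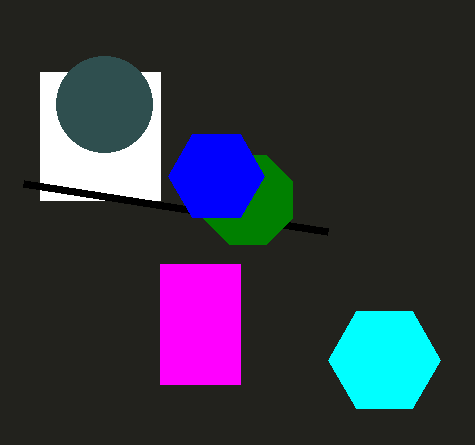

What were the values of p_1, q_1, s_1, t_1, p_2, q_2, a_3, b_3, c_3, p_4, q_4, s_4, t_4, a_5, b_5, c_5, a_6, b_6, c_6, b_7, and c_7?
p_1 = 40, q_1 = 72, s_1 = 160, t_1 = 200, p_2 = 328, q_2 = 232, a_3 = 384, b_3 = 360, c_3 = 56, p_4 = 160, q_4 = 264, s_4 = 240, t_4 = 384, a_5 = 248, b_5 = 200, c_5 = 48, a_6 = 104, b_6 = 104, c_6 = 48, b_7 = 176, c_7 = 48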